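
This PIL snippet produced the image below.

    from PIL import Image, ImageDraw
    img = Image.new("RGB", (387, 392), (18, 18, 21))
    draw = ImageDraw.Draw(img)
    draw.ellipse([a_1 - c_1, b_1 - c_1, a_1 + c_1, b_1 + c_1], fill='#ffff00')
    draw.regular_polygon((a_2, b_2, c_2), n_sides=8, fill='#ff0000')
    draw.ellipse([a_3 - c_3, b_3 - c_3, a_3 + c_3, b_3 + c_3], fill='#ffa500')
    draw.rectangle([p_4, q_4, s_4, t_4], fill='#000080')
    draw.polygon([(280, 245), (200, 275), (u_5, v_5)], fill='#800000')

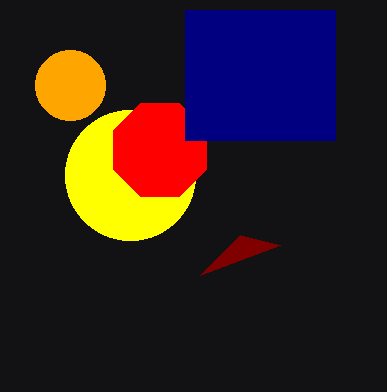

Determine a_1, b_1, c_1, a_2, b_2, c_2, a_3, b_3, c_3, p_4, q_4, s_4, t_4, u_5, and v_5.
a_1 = 130
b_1 = 175
c_1 = 65
a_2 = 160
b_2 = 150
c_2 = 50
a_3 = 70
b_3 = 85
c_3 = 35
p_4 = 185
q_4 = 10
s_4 = 335
t_4 = 140
u_5 = 240
v_5 = 235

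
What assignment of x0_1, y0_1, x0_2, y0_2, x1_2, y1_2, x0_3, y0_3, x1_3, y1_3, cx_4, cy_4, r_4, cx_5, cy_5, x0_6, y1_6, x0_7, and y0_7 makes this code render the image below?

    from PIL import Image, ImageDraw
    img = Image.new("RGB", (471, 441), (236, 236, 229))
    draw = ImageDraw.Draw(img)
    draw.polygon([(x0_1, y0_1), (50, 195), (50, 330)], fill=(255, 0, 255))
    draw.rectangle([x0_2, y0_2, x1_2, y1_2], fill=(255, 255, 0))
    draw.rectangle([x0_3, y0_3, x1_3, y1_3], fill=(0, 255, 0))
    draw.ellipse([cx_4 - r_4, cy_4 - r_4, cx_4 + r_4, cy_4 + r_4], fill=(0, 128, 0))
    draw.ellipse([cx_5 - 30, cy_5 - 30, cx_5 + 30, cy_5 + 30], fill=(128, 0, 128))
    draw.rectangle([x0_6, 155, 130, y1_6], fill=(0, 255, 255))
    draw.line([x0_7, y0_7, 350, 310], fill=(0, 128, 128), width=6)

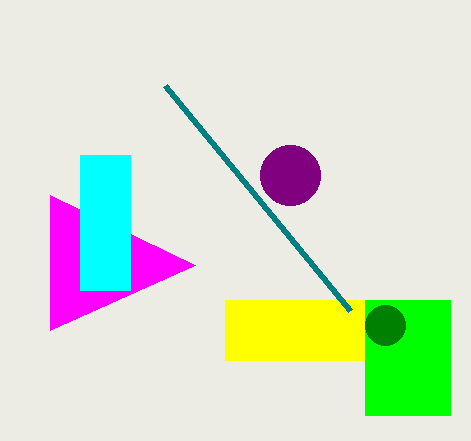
x0_1 = 195; y0_1 = 265; x0_2 = 225; y0_2 = 300; x1_2 = 365; y1_2 = 360; x0_3 = 365; y0_3 = 300; x1_3 = 450; y1_3 = 415; cx_4 = 385; cy_4 = 325; r_4 = 20; cx_5 = 290; cy_5 = 175; x0_6 = 80; y1_6 = 290; x0_7 = 165; y0_7 = 85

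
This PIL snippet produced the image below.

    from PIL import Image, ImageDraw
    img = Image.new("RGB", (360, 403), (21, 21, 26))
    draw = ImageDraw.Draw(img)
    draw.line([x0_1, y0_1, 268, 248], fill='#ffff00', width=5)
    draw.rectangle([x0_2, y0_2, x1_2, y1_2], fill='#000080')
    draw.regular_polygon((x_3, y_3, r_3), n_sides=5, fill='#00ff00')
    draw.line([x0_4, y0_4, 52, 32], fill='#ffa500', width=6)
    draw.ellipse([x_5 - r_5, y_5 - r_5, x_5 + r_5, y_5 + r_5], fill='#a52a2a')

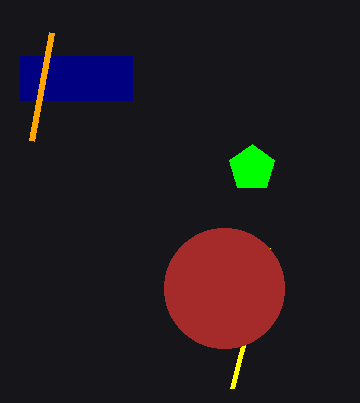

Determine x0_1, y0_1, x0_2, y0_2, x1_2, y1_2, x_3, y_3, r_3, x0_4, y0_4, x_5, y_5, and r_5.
x0_1 = 232; y0_1 = 388; x0_2 = 20; y0_2 = 56; x1_2 = 132; y1_2 = 100; x_3 = 252; y_3 = 168; r_3 = 24; x0_4 = 32; y0_4 = 140; x_5 = 224; y_5 = 288; r_5 = 60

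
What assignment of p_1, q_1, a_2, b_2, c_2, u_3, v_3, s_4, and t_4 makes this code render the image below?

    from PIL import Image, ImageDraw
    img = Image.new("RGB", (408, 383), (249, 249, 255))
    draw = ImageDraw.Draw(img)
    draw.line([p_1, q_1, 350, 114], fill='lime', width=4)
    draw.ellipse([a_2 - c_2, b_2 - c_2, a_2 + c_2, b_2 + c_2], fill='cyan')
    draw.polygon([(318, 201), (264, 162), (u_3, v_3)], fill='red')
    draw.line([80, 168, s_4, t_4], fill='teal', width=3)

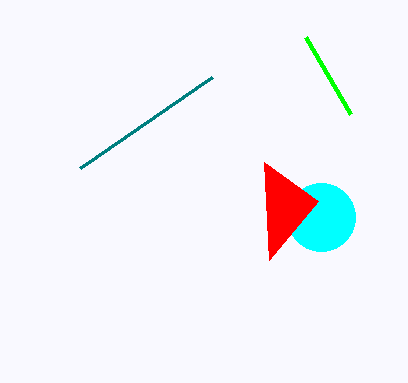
p_1 = 305, q_1 = 37, a_2 = 321, b_2 = 217, c_2 = 34, u_3 = 269, v_3 = 260, s_4 = 212, t_4 = 77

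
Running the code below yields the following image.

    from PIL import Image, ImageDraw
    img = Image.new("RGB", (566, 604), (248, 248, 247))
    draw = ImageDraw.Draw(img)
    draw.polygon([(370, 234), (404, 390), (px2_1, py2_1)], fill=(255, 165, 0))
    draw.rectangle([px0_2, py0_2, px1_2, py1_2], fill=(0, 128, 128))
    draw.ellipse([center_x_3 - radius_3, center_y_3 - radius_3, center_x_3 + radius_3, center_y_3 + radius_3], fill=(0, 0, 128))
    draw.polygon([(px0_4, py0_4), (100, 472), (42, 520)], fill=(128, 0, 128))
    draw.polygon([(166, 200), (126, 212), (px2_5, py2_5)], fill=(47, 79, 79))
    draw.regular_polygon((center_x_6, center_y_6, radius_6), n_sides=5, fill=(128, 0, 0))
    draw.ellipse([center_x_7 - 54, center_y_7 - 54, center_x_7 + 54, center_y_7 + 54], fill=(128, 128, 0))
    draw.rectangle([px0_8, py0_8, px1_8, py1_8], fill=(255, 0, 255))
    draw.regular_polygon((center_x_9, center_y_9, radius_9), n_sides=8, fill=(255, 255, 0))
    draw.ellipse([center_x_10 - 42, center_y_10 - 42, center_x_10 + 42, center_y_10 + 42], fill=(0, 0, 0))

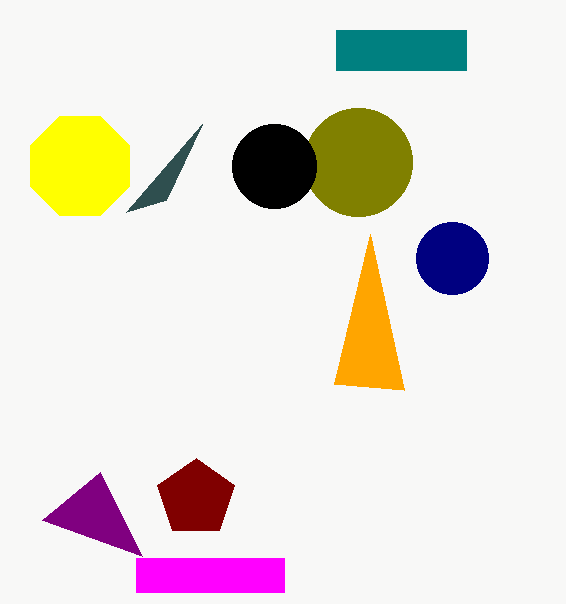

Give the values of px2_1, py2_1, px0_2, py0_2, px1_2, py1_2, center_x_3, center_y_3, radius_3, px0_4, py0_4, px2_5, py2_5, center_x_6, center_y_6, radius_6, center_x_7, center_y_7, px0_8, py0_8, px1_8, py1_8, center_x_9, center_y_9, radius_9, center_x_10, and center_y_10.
px2_1 = 334; py2_1 = 384; px0_2 = 336; py0_2 = 30; px1_2 = 466; py1_2 = 70; center_x_3 = 452; center_y_3 = 258; radius_3 = 36; px0_4 = 142; py0_4 = 556; px2_5 = 202; py2_5 = 124; center_x_6 = 196; center_y_6 = 498; radius_6 = 40; center_x_7 = 358; center_y_7 = 162; px0_8 = 136; py0_8 = 558; px1_8 = 284; py1_8 = 592; center_x_9 = 80; center_y_9 = 166; radius_9 = 54; center_x_10 = 274; center_y_10 = 166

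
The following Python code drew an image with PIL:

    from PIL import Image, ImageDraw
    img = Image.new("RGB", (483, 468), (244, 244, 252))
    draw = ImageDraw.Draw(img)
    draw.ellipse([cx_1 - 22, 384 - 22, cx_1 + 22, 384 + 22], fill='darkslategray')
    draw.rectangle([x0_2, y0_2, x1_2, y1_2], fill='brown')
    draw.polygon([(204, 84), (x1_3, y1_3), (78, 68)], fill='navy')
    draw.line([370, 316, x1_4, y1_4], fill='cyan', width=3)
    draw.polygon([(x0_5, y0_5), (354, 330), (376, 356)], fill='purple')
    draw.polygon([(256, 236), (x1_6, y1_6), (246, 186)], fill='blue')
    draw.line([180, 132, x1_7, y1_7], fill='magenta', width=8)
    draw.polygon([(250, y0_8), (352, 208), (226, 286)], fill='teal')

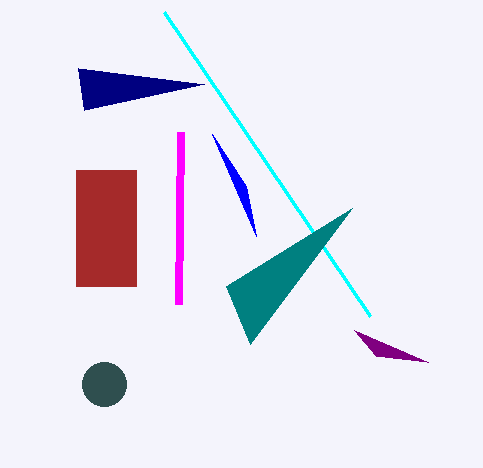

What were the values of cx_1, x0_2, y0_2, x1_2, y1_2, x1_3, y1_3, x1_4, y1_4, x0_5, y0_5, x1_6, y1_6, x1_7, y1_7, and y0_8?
cx_1 = 104
x0_2 = 76
y0_2 = 170
x1_2 = 136
y1_2 = 286
x1_3 = 84
y1_3 = 110
x1_4 = 164
y1_4 = 12
x0_5 = 428
y0_5 = 362
x1_6 = 212
y1_6 = 134
x1_7 = 178
y1_7 = 304
y0_8 = 344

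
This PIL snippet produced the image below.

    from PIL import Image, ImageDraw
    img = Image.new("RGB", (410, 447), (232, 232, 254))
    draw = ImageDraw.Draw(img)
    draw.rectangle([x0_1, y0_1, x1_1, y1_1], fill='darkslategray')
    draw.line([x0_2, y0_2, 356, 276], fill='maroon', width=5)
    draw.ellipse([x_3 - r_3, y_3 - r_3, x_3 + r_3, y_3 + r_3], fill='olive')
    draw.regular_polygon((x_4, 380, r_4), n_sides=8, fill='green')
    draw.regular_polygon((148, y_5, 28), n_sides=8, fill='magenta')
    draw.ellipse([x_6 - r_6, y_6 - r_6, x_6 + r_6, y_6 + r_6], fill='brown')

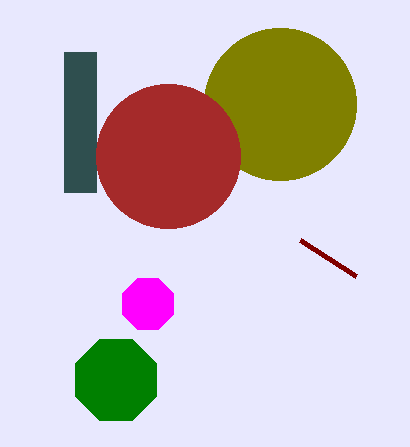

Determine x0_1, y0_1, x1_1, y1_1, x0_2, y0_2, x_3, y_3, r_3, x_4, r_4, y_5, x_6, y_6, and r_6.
x0_1 = 64; y0_1 = 52; x1_1 = 96; y1_1 = 192; x0_2 = 300; y0_2 = 240; x_3 = 280; y_3 = 104; r_3 = 76; x_4 = 116; r_4 = 44; y_5 = 304; x_6 = 168; y_6 = 156; r_6 = 72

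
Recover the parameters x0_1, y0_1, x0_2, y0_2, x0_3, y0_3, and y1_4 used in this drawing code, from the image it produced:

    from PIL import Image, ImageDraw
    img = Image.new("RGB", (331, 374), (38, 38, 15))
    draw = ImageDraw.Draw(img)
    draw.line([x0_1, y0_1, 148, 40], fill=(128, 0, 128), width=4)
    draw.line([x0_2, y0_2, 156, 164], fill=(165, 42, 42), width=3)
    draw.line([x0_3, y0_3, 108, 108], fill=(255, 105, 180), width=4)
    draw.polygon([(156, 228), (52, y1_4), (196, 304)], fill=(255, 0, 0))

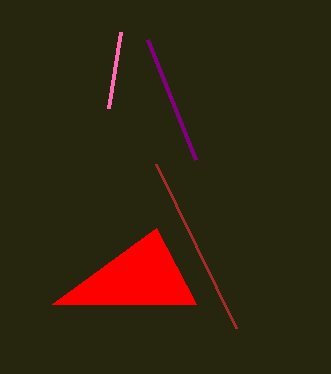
x0_1 = 196
y0_1 = 160
x0_2 = 236
y0_2 = 328
x0_3 = 120
y0_3 = 32
y1_4 = 304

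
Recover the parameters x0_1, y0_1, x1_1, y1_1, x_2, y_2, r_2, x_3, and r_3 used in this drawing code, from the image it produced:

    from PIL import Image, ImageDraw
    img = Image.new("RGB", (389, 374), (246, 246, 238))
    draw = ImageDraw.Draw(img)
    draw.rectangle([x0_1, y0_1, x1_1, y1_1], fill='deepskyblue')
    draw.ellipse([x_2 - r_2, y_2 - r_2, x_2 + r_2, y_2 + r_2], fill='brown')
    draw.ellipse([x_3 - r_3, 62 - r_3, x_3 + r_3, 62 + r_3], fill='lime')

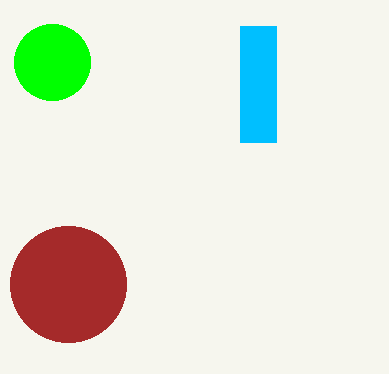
x0_1 = 240, y0_1 = 26, x1_1 = 276, y1_1 = 142, x_2 = 68, y_2 = 284, r_2 = 58, x_3 = 52, r_3 = 38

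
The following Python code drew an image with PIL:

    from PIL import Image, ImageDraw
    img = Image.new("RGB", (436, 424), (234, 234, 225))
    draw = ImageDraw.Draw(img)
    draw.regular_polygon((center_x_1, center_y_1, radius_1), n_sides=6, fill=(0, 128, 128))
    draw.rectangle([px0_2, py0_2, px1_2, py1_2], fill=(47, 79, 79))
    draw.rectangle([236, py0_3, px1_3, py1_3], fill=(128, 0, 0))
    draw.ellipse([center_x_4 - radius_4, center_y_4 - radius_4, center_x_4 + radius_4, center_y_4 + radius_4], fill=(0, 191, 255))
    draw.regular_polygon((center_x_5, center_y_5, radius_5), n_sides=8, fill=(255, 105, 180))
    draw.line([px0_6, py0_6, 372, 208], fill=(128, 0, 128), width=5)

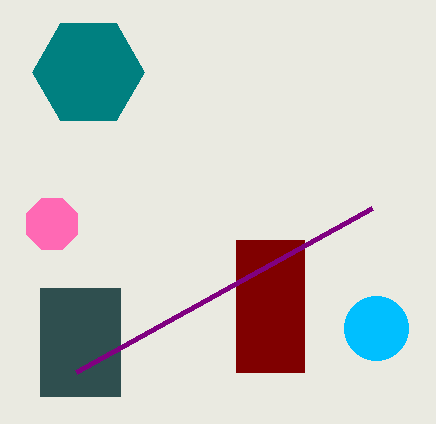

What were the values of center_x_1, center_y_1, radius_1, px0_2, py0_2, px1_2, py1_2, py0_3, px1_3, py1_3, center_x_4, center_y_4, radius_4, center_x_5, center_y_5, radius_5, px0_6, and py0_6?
center_x_1 = 88
center_y_1 = 72
radius_1 = 56
px0_2 = 40
py0_2 = 288
px1_2 = 120
py1_2 = 396
py0_3 = 240
px1_3 = 304
py1_3 = 372
center_x_4 = 376
center_y_4 = 328
radius_4 = 32
center_x_5 = 52
center_y_5 = 224
radius_5 = 28
px0_6 = 76
py0_6 = 372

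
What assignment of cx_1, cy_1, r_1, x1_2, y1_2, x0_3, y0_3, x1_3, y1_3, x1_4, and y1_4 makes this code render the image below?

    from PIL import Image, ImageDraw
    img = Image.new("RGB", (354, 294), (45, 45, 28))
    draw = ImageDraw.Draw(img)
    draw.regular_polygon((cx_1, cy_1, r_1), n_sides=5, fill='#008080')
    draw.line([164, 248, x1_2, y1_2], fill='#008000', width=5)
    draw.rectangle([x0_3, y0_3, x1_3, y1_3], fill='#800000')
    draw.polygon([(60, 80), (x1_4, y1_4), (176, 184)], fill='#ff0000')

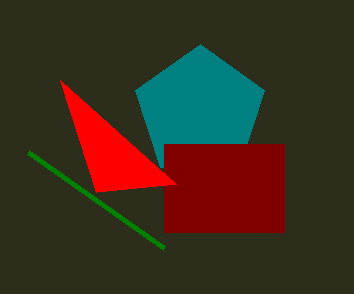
cx_1 = 200
cy_1 = 112
r_1 = 68
x1_2 = 28
y1_2 = 152
x0_3 = 164
y0_3 = 144
x1_3 = 284
y1_3 = 232
x1_4 = 96
y1_4 = 192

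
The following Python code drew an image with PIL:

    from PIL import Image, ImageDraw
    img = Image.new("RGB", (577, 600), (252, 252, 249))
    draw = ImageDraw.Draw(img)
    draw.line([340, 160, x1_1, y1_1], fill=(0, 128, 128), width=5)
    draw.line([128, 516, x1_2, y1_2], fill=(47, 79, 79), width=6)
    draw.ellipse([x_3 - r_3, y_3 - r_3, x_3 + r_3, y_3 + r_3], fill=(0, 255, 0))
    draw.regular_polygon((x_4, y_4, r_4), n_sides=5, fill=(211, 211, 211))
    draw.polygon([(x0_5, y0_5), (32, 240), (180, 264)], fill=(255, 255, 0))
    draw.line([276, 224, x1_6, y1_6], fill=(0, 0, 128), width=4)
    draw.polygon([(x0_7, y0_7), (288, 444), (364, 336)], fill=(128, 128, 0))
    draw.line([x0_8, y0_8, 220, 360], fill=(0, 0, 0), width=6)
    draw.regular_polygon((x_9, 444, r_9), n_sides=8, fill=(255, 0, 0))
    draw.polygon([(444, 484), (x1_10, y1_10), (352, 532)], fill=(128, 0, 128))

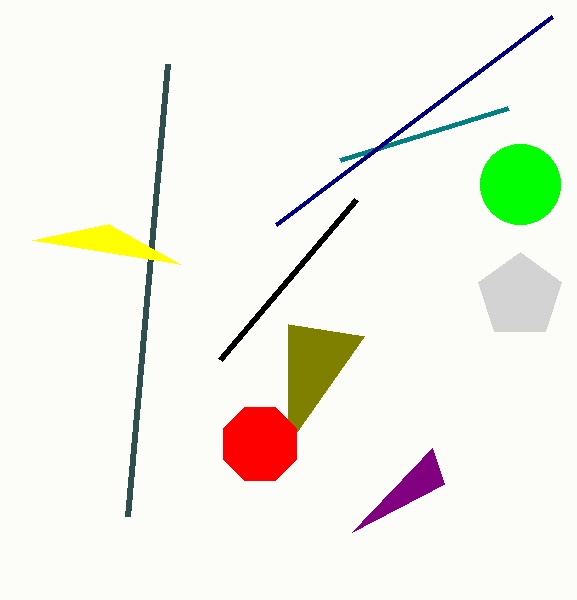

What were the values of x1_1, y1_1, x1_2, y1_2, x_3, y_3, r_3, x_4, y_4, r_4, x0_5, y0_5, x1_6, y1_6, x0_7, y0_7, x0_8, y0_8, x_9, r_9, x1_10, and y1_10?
x1_1 = 508
y1_1 = 108
x1_2 = 168
y1_2 = 64
x_3 = 520
y_3 = 184
r_3 = 40
x_4 = 520
y_4 = 296
r_4 = 44
x0_5 = 108
y0_5 = 224
x1_6 = 552
y1_6 = 16
x0_7 = 288
y0_7 = 324
x0_8 = 356
y0_8 = 200
x_9 = 260
r_9 = 40
x1_10 = 432
y1_10 = 448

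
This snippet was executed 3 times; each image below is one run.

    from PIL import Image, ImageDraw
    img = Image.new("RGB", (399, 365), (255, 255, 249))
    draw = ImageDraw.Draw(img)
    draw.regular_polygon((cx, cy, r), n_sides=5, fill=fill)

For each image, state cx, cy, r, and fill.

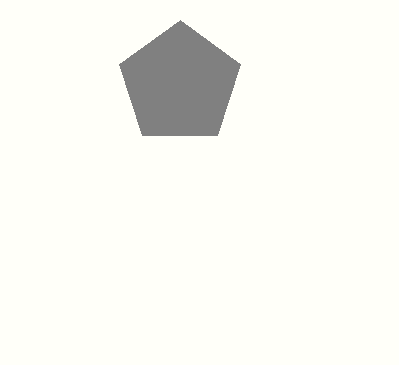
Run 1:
cx = 180
cy = 84
r = 64
fill = 'gray'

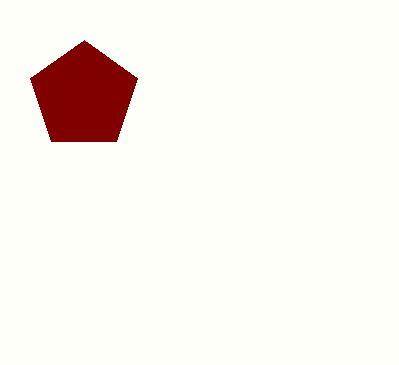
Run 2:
cx = 84; cy = 96; r = 56; fill = 'maroon'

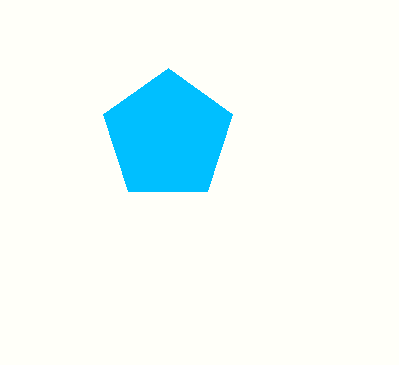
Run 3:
cx = 168; cy = 136; r = 68; fill = 'deepskyblue'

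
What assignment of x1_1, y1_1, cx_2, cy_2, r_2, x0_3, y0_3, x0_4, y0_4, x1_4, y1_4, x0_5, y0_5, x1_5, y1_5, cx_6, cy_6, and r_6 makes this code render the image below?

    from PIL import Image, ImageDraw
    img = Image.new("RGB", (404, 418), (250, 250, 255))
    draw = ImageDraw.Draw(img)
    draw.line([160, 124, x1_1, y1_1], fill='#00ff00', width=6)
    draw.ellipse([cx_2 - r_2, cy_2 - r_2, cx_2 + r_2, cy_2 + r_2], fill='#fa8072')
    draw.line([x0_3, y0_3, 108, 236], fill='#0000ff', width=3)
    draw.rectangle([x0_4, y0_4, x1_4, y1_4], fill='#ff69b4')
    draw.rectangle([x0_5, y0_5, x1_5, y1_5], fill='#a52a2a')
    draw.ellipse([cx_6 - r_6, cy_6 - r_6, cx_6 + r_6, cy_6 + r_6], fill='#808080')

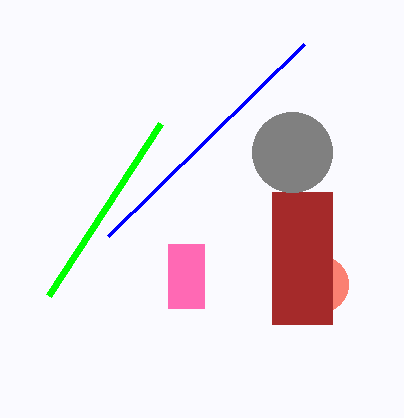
x1_1 = 48
y1_1 = 296
cx_2 = 320
cy_2 = 284
r_2 = 28
x0_3 = 304
y0_3 = 44
x0_4 = 168
y0_4 = 244
x1_4 = 204
y1_4 = 308
x0_5 = 272
y0_5 = 192
x1_5 = 332
y1_5 = 324
cx_6 = 292
cy_6 = 152
r_6 = 40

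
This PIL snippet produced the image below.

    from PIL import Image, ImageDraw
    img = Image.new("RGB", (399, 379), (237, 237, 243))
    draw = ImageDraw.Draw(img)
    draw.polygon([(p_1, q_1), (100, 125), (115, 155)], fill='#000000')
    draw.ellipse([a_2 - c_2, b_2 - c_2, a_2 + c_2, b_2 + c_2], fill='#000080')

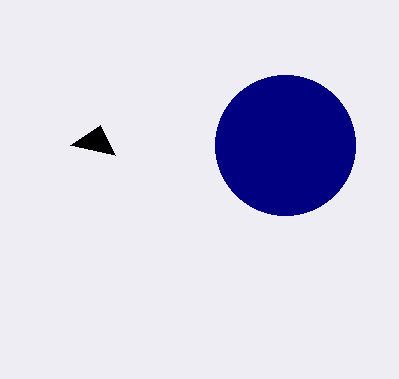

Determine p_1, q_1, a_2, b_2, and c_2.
p_1 = 70; q_1 = 145; a_2 = 285; b_2 = 145; c_2 = 70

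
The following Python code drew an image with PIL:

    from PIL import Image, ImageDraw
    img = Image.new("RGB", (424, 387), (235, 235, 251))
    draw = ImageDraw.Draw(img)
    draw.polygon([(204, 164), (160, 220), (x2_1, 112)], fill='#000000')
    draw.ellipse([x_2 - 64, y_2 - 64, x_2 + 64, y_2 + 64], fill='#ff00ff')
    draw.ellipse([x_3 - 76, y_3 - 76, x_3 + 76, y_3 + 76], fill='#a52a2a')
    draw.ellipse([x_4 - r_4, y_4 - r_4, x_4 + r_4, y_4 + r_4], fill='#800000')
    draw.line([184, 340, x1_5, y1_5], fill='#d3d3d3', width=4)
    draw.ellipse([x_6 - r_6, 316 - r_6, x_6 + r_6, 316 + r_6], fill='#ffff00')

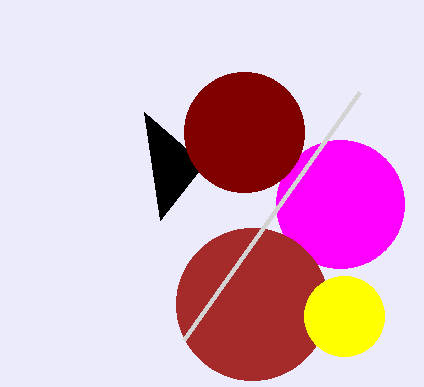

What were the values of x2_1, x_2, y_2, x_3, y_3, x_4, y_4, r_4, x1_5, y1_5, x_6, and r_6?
x2_1 = 144; x_2 = 340; y_2 = 204; x_3 = 252; y_3 = 304; x_4 = 244; y_4 = 132; r_4 = 60; x1_5 = 360; y1_5 = 92; x_6 = 344; r_6 = 40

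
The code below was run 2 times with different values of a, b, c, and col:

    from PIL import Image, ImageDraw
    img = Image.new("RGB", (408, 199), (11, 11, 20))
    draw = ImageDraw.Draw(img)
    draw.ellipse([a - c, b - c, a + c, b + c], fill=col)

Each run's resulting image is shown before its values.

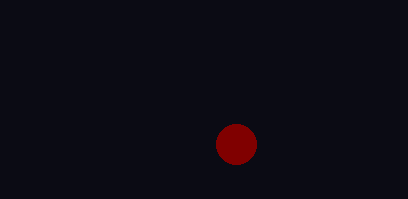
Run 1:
a = 236
b = 144
c = 20
col = 'maroon'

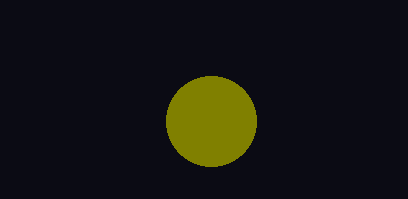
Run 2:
a = 211; b = 121; c = 45; col = 'olive'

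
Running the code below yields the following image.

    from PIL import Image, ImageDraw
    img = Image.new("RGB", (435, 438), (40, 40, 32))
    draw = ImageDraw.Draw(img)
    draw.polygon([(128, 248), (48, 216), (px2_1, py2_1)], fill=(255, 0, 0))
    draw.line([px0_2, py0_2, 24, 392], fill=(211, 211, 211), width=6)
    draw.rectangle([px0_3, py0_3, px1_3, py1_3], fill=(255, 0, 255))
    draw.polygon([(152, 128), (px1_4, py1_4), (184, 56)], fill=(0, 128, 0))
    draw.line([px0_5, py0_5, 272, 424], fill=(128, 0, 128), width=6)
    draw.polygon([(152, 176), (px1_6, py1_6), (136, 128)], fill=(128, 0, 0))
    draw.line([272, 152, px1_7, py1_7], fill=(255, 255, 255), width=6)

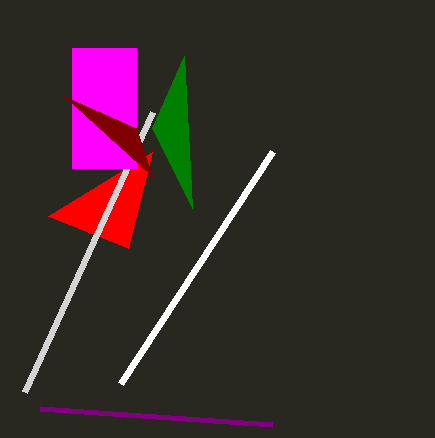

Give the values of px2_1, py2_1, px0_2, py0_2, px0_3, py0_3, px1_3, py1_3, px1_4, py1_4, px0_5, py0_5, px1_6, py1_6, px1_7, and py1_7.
px2_1 = 152
py2_1 = 152
px0_2 = 152
py0_2 = 112
px0_3 = 72
py0_3 = 48
px1_3 = 136
py1_3 = 168
px1_4 = 192
py1_4 = 208
px0_5 = 40
py0_5 = 408
px1_6 = 64
py1_6 = 96
px1_7 = 120
py1_7 = 384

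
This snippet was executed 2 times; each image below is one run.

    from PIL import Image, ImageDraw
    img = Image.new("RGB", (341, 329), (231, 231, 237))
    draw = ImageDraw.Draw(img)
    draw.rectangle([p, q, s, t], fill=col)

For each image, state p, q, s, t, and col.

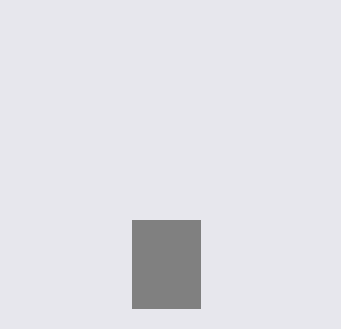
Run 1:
p = 132; q = 220; s = 200; t = 308; col = 'gray'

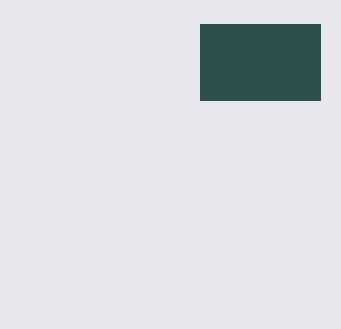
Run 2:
p = 200; q = 24; s = 320; t = 100; col = 'darkslategray'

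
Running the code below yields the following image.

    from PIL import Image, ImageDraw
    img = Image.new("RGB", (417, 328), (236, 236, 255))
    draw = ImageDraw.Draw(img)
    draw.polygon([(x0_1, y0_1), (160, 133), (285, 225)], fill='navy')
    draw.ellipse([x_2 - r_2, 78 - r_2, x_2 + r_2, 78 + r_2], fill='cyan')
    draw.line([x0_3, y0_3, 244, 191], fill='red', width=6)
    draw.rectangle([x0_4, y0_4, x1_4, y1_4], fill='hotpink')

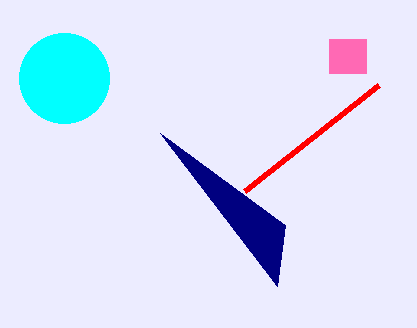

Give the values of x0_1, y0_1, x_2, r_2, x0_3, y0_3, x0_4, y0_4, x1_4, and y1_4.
x0_1 = 277, y0_1 = 286, x_2 = 64, r_2 = 45, x0_3 = 378, y0_3 = 85, x0_4 = 329, y0_4 = 39, x1_4 = 366, y1_4 = 73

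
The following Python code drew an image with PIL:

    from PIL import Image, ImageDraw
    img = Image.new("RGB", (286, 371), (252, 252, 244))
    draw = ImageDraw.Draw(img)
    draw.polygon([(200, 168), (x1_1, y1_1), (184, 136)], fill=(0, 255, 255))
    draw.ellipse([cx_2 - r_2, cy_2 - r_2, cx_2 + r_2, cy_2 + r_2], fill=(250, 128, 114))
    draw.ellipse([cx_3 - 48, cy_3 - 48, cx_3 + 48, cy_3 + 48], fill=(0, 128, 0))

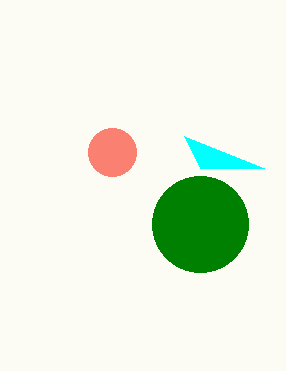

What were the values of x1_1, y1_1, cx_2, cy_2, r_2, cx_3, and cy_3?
x1_1 = 264; y1_1 = 168; cx_2 = 112; cy_2 = 152; r_2 = 24; cx_3 = 200; cy_3 = 224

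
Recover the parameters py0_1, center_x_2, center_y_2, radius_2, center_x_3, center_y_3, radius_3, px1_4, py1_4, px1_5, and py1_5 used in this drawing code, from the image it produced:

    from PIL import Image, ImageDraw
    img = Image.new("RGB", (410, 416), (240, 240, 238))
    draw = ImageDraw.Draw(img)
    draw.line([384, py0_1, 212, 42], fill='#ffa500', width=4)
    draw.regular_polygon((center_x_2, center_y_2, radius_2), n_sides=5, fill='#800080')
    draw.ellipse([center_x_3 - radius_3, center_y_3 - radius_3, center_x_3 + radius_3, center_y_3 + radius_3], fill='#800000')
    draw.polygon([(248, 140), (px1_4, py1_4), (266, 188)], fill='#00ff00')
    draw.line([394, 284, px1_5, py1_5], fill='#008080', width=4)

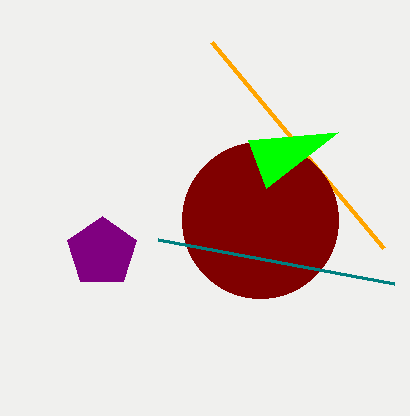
py0_1 = 248, center_x_2 = 102, center_y_2 = 252, radius_2 = 36, center_x_3 = 260, center_y_3 = 220, radius_3 = 78, px1_4 = 338, py1_4 = 132, px1_5 = 158, py1_5 = 240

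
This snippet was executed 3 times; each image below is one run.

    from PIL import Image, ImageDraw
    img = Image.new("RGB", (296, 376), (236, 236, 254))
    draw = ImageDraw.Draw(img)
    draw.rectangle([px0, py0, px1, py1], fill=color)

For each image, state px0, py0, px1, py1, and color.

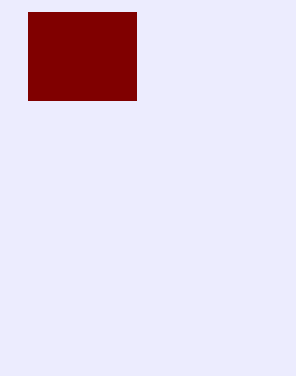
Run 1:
px0 = 28; py0 = 12; px1 = 136; py1 = 100; color = 'maroon'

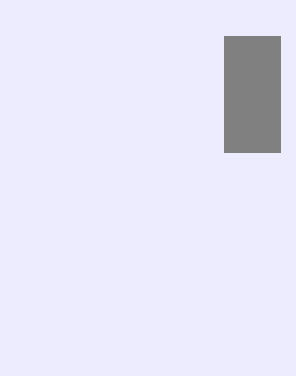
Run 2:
px0 = 224; py0 = 36; px1 = 280; py1 = 152; color = 'gray'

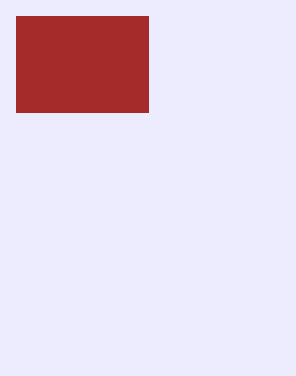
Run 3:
px0 = 16, py0 = 16, px1 = 148, py1 = 112, color = 'brown'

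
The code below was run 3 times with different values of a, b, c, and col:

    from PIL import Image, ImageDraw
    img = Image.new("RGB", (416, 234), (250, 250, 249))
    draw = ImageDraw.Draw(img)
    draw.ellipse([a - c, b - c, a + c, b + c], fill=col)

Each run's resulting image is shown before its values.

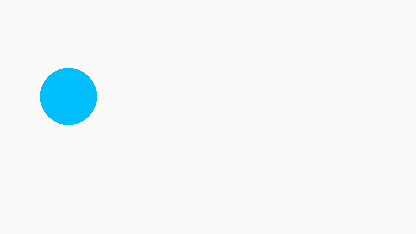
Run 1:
a = 68, b = 96, c = 28, col = 'deepskyblue'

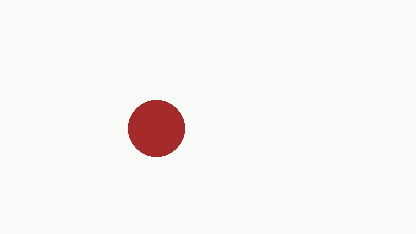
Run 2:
a = 156, b = 128, c = 28, col = 'brown'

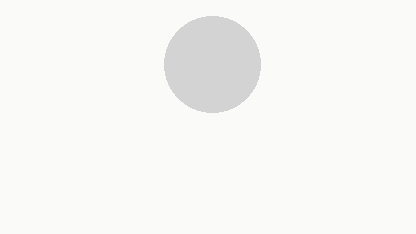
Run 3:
a = 212; b = 64; c = 48; col = 'lightgray'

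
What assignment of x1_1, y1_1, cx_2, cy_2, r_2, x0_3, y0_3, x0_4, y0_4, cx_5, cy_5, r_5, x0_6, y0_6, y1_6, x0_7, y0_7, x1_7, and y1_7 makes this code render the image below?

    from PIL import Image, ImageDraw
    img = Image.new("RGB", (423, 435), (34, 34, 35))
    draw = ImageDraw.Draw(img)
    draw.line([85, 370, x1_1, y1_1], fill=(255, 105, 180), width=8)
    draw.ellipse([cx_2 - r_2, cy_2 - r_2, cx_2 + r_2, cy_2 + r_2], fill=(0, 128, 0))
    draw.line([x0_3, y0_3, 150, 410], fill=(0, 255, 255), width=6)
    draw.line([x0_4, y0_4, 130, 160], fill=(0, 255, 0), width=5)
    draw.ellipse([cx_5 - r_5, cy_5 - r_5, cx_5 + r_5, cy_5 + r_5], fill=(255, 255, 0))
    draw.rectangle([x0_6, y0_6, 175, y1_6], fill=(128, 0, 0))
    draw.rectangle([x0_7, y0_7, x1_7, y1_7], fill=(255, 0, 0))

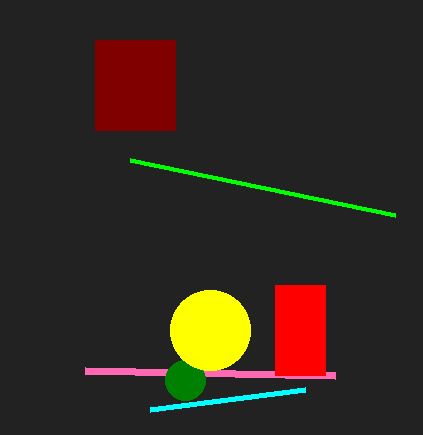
x1_1 = 335
y1_1 = 375
cx_2 = 185
cy_2 = 380
r_2 = 20
x0_3 = 305
y0_3 = 390
x0_4 = 395
y0_4 = 215
cx_5 = 210
cy_5 = 330
r_5 = 40
x0_6 = 95
y0_6 = 40
y1_6 = 130
x0_7 = 275
y0_7 = 285
x1_7 = 325
y1_7 = 375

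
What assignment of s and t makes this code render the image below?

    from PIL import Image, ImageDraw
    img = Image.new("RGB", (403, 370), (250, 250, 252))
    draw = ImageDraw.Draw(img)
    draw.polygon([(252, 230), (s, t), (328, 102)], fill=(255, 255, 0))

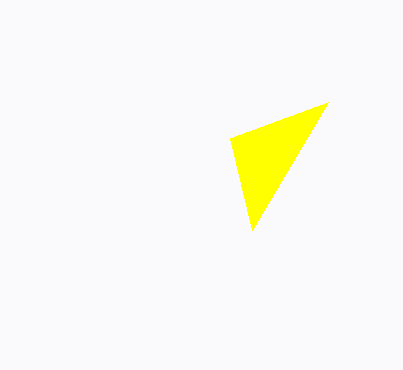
s = 230; t = 138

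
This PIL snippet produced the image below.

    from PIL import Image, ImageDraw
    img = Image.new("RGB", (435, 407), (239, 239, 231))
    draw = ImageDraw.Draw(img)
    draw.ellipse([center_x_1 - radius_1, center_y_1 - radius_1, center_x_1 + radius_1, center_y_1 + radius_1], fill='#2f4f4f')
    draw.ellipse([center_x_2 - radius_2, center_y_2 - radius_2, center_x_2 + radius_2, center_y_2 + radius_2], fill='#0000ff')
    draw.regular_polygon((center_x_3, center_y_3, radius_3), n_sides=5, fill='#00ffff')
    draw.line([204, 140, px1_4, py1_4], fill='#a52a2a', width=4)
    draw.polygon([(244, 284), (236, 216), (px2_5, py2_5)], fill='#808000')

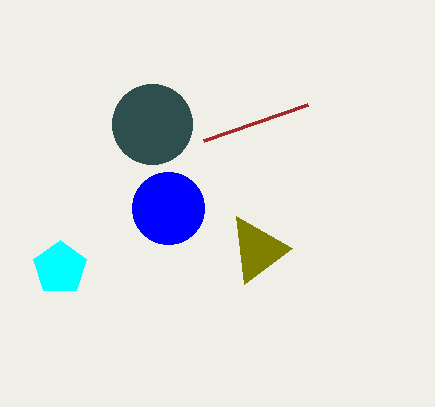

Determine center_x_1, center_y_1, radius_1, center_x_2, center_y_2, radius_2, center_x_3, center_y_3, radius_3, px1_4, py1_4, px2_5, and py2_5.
center_x_1 = 152
center_y_1 = 124
radius_1 = 40
center_x_2 = 168
center_y_2 = 208
radius_2 = 36
center_x_3 = 60
center_y_3 = 268
radius_3 = 28
px1_4 = 308
py1_4 = 104
px2_5 = 292
py2_5 = 248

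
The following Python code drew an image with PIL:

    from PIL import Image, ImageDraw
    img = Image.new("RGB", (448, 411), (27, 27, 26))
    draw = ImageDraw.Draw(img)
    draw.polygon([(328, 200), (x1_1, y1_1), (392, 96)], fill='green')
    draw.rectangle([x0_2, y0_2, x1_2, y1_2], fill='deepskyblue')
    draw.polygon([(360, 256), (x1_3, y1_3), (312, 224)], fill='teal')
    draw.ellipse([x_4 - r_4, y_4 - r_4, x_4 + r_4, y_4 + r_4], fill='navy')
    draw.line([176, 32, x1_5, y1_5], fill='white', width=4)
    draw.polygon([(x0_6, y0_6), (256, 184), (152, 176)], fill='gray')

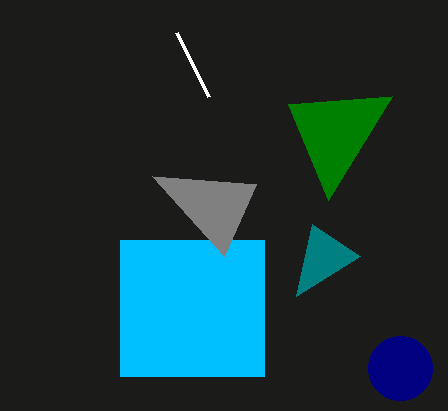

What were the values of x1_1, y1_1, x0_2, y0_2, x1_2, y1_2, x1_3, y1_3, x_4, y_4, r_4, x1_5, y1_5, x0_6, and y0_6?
x1_1 = 288
y1_1 = 104
x0_2 = 120
y0_2 = 240
x1_2 = 264
y1_2 = 376
x1_3 = 296
y1_3 = 296
x_4 = 400
y_4 = 368
r_4 = 32
x1_5 = 208
y1_5 = 96
x0_6 = 224
y0_6 = 256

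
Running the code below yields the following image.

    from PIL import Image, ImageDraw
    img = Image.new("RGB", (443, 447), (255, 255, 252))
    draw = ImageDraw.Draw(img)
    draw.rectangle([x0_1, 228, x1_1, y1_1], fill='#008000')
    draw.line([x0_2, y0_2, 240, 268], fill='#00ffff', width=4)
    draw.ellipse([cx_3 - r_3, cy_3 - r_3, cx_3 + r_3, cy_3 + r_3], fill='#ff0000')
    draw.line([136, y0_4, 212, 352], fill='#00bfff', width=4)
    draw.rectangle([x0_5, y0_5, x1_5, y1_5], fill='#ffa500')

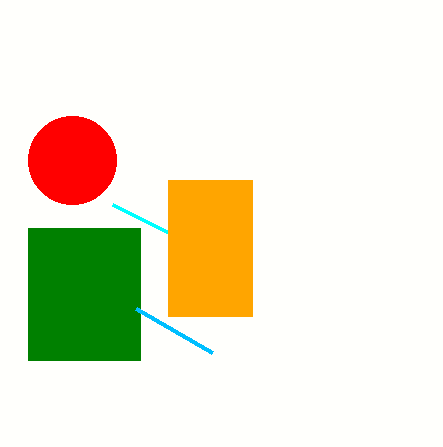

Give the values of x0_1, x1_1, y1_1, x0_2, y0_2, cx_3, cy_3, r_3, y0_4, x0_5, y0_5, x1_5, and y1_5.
x0_1 = 28, x1_1 = 140, y1_1 = 360, x0_2 = 112, y0_2 = 204, cx_3 = 72, cy_3 = 160, r_3 = 44, y0_4 = 308, x0_5 = 168, y0_5 = 180, x1_5 = 252, y1_5 = 316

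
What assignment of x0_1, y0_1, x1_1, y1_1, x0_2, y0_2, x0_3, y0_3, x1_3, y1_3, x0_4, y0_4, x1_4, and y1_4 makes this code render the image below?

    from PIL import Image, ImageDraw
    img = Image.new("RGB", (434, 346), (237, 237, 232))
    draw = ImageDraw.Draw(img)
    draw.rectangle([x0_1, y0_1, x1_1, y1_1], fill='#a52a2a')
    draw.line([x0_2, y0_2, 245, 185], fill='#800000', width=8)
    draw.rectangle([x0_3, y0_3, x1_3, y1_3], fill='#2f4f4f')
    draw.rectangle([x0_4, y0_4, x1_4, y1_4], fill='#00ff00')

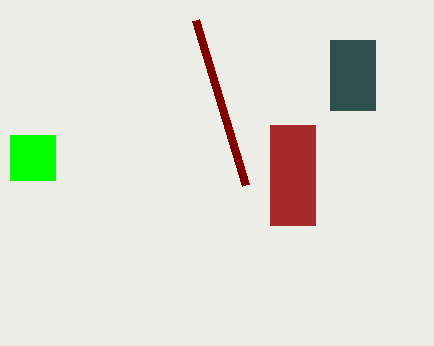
x0_1 = 270; y0_1 = 125; x1_1 = 315; y1_1 = 225; x0_2 = 195; y0_2 = 20; x0_3 = 330; y0_3 = 40; x1_3 = 375; y1_3 = 110; x0_4 = 10; y0_4 = 135; x1_4 = 55; y1_4 = 180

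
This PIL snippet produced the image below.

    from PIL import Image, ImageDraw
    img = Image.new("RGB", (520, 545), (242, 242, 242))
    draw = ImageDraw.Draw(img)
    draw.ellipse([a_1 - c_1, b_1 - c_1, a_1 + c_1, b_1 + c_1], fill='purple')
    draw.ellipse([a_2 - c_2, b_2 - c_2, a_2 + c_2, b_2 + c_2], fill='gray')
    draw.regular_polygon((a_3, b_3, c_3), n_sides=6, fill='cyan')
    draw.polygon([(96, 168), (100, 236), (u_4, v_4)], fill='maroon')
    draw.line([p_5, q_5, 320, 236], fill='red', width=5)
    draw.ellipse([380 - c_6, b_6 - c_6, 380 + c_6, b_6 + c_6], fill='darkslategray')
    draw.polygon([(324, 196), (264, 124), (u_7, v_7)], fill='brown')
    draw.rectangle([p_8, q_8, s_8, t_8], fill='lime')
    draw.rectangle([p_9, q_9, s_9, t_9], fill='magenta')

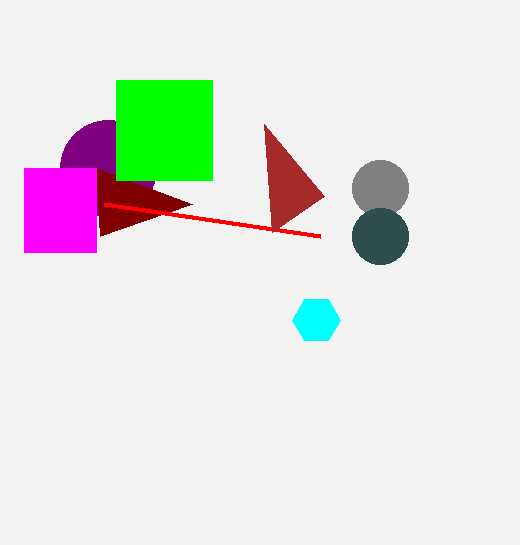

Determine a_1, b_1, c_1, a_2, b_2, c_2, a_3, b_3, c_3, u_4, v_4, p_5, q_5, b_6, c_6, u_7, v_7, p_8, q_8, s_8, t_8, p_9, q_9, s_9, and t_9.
a_1 = 108, b_1 = 168, c_1 = 48, a_2 = 380, b_2 = 188, c_2 = 28, a_3 = 316, b_3 = 320, c_3 = 24, u_4 = 192, v_4 = 204, p_5 = 104, q_5 = 204, b_6 = 236, c_6 = 28, u_7 = 272, v_7 = 232, p_8 = 116, q_8 = 80, s_8 = 212, t_8 = 180, p_9 = 24, q_9 = 168, s_9 = 96, t_9 = 252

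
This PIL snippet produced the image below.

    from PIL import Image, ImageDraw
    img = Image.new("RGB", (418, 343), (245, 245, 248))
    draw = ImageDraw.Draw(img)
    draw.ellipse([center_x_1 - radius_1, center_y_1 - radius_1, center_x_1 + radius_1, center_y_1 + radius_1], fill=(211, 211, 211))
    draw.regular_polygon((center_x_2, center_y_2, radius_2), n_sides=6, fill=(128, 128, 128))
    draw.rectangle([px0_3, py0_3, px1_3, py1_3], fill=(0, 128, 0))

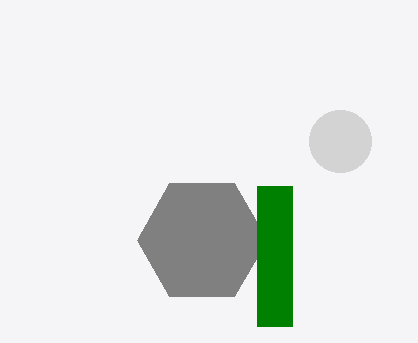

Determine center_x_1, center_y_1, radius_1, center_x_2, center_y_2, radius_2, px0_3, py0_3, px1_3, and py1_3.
center_x_1 = 340
center_y_1 = 141
radius_1 = 31
center_x_2 = 202
center_y_2 = 240
radius_2 = 65
px0_3 = 257
py0_3 = 186
px1_3 = 292
py1_3 = 326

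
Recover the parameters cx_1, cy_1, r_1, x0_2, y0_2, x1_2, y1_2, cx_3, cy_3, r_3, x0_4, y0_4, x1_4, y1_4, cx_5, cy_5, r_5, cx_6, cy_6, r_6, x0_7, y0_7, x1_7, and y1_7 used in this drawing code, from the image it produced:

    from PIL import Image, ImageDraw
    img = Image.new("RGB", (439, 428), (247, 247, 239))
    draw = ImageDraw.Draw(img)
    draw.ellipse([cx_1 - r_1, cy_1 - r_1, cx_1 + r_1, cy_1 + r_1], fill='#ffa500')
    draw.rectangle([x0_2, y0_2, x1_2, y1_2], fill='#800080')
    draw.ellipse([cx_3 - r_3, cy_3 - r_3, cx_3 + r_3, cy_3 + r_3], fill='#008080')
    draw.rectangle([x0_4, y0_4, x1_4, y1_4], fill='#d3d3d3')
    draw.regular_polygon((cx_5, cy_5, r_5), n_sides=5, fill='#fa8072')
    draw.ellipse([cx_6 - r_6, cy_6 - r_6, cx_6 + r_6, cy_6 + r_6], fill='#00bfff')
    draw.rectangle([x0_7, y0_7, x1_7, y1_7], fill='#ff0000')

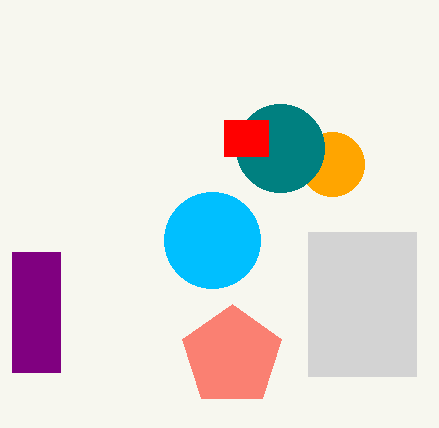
cx_1 = 332; cy_1 = 164; r_1 = 32; x0_2 = 12; y0_2 = 252; x1_2 = 60; y1_2 = 372; cx_3 = 280; cy_3 = 148; r_3 = 44; x0_4 = 308; y0_4 = 232; x1_4 = 416; y1_4 = 376; cx_5 = 232; cy_5 = 356; r_5 = 52; cx_6 = 212; cy_6 = 240; r_6 = 48; x0_7 = 224; y0_7 = 120; x1_7 = 268; y1_7 = 156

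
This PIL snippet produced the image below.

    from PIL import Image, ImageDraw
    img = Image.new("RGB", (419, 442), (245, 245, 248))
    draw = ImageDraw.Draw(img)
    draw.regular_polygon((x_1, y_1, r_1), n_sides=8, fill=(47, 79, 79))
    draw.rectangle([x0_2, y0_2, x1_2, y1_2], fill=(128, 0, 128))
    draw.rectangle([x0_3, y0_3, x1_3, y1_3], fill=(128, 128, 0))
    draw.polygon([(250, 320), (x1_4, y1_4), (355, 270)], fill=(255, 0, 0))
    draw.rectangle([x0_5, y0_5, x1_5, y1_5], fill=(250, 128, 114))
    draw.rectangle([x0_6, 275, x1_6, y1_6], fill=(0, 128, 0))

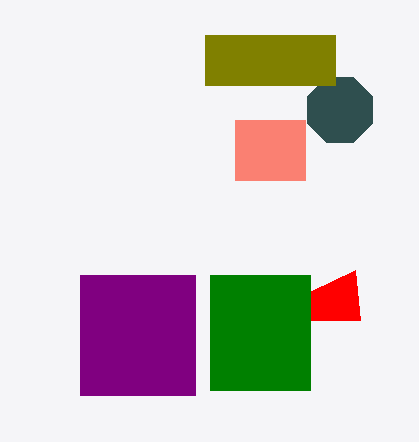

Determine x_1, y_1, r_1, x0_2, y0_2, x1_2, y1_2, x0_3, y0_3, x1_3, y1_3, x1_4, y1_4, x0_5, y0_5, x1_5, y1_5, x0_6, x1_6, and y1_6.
x_1 = 340; y_1 = 110; r_1 = 35; x0_2 = 80; y0_2 = 275; x1_2 = 195; y1_2 = 395; x0_3 = 205; y0_3 = 35; x1_3 = 335; y1_3 = 85; x1_4 = 360; y1_4 = 320; x0_5 = 235; y0_5 = 120; x1_5 = 305; y1_5 = 180; x0_6 = 210; x1_6 = 310; y1_6 = 390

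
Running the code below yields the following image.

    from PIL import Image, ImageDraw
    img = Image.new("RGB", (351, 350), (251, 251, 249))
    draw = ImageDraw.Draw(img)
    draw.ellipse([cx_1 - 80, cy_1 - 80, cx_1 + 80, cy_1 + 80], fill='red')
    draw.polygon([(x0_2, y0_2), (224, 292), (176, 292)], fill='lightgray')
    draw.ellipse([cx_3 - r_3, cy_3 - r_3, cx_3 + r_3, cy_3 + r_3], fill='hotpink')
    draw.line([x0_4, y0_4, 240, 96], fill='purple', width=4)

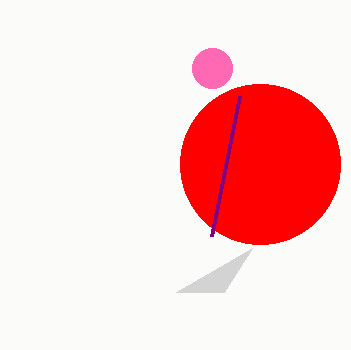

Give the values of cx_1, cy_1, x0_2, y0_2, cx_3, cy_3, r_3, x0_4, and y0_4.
cx_1 = 260, cy_1 = 164, x0_2 = 252, y0_2 = 248, cx_3 = 212, cy_3 = 68, r_3 = 20, x0_4 = 212, y0_4 = 236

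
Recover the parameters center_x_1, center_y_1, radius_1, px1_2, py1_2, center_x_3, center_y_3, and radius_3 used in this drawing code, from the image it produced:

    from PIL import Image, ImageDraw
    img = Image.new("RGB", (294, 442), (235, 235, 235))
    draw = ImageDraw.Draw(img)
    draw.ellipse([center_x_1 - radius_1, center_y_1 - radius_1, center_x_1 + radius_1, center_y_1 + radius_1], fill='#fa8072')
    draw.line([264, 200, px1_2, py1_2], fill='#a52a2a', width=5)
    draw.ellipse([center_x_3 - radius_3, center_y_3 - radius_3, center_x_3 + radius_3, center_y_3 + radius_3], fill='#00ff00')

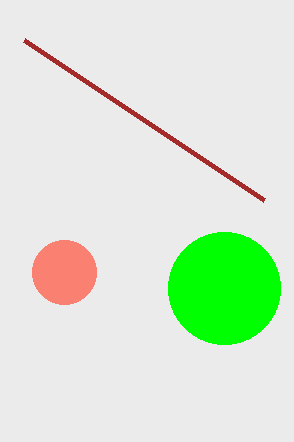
center_x_1 = 64
center_y_1 = 272
radius_1 = 32
px1_2 = 24
py1_2 = 40
center_x_3 = 224
center_y_3 = 288
radius_3 = 56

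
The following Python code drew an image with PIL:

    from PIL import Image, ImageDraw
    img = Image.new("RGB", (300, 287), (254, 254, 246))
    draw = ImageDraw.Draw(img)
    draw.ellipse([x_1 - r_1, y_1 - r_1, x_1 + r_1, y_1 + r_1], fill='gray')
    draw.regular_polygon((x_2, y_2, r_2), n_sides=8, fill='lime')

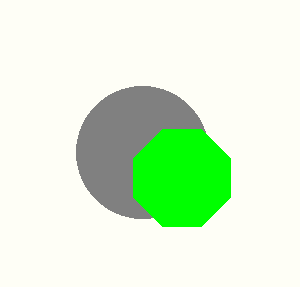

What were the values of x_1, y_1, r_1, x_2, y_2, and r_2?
x_1 = 142, y_1 = 152, r_1 = 66, x_2 = 182, y_2 = 178, r_2 = 52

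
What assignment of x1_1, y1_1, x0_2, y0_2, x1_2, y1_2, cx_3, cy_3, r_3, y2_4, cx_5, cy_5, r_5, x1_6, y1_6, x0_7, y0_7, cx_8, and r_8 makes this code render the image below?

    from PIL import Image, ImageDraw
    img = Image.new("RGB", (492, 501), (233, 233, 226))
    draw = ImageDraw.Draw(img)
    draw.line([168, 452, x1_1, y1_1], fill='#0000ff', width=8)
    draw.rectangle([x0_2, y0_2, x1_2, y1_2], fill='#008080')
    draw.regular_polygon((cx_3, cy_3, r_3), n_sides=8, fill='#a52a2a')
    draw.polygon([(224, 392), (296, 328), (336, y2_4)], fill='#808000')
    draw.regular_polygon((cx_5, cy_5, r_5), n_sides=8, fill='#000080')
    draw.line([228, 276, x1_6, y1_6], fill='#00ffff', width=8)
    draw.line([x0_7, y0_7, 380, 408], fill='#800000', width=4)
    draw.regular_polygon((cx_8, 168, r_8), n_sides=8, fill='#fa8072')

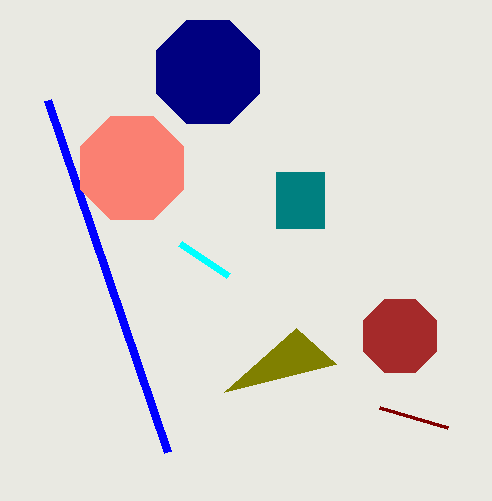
x1_1 = 48
y1_1 = 100
x0_2 = 276
y0_2 = 172
x1_2 = 324
y1_2 = 228
cx_3 = 400
cy_3 = 336
r_3 = 40
y2_4 = 364
cx_5 = 208
cy_5 = 72
r_5 = 56
x1_6 = 180
y1_6 = 244
x0_7 = 448
y0_7 = 428
cx_8 = 132
r_8 = 56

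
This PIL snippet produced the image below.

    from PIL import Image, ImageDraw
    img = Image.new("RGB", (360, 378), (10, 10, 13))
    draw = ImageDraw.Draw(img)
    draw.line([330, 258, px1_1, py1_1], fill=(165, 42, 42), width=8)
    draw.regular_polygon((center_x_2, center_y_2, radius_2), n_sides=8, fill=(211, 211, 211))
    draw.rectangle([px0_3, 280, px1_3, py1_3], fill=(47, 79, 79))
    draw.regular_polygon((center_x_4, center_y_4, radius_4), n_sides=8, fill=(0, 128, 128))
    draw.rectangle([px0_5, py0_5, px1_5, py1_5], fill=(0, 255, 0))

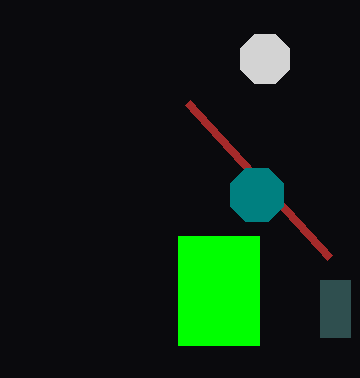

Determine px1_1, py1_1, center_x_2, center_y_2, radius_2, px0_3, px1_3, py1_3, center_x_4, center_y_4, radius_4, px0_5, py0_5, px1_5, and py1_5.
px1_1 = 188
py1_1 = 103
center_x_2 = 265
center_y_2 = 59
radius_2 = 27
px0_3 = 320
px1_3 = 350
py1_3 = 337
center_x_4 = 257
center_y_4 = 195
radius_4 = 29
px0_5 = 178
py0_5 = 236
px1_5 = 259
py1_5 = 345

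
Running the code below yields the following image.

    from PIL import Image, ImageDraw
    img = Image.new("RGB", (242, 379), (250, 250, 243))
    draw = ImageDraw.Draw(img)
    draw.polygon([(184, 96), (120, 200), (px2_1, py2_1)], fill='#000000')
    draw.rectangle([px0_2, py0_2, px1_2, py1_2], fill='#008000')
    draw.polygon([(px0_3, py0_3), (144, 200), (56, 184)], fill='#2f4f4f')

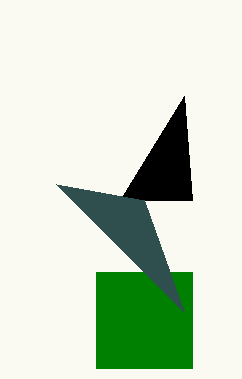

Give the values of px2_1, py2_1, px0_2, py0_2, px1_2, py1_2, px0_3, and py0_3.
px2_1 = 192, py2_1 = 200, px0_2 = 96, py0_2 = 272, px1_2 = 192, py1_2 = 368, px0_3 = 184, py0_3 = 312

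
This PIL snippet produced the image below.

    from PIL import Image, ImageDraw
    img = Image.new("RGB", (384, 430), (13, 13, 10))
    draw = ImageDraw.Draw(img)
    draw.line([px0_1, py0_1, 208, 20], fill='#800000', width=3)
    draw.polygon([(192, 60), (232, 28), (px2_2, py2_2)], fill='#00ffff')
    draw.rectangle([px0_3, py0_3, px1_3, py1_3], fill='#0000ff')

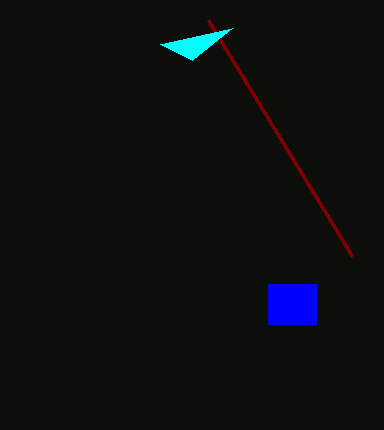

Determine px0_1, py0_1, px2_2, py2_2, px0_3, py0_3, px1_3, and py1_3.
px0_1 = 352
py0_1 = 256
px2_2 = 160
py2_2 = 44
px0_3 = 268
py0_3 = 284
px1_3 = 316
py1_3 = 324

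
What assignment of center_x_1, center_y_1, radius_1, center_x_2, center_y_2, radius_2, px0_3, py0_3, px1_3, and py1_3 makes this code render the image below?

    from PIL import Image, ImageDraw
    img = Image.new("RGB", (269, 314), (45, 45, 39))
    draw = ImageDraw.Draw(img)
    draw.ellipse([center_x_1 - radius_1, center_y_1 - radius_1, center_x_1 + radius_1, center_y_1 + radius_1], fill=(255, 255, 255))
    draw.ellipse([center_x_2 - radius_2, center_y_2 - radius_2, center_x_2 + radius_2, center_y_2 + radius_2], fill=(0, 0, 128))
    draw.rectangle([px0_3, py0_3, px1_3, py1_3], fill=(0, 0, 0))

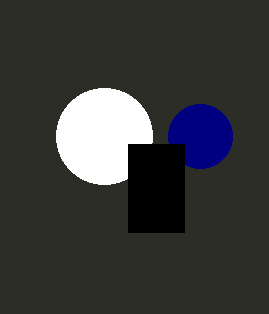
center_x_1 = 104, center_y_1 = 136, radius_1 = 48, center_x_2 = 200, center_y_2 = 136, radius_2 = 32, px0_3 = 128, py0_3 = 144, px1_3 = 184, py1_3 = 232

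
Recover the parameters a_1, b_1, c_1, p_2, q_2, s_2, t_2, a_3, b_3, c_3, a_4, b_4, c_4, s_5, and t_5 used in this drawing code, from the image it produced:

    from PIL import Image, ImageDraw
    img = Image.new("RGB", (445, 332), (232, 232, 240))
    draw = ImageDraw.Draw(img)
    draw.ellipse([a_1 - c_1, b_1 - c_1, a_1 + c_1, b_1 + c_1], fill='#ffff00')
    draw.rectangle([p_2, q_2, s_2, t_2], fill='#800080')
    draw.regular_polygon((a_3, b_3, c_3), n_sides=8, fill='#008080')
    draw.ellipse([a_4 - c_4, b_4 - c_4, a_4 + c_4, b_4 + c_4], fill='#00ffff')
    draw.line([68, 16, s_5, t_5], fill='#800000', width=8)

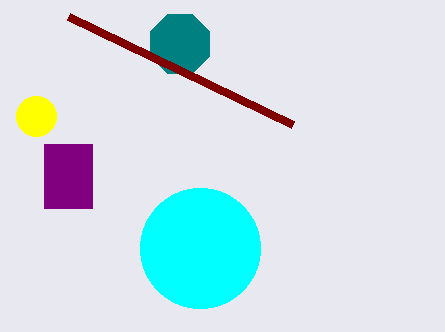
a_1 = 36
b_1 = 116
c_1 = 20
p_2 = 44
q_2 = 144
s_2 = 92
t_2 = 208
a_3 = 180
b_3 = 44
c_3 = 32
a_4 = 200
b_4 = 248
c_4 = 60
s_5 = 292
t_5 = 124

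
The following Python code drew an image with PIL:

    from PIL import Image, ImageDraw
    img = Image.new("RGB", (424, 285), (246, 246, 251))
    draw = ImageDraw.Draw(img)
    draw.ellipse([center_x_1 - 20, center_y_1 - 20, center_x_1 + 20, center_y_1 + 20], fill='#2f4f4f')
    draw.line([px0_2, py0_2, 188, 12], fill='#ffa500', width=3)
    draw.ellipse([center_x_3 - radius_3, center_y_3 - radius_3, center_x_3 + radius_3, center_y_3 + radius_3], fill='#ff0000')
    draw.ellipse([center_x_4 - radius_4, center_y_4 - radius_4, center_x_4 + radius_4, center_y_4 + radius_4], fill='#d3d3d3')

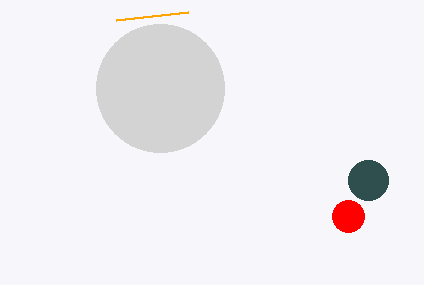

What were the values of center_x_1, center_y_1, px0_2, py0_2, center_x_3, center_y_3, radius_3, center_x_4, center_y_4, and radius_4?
center_x_1 = 368
center_y_1 = 180
px0_2 = 116
py0_2 = 20
center_x_3 = 348
center_y_3 = 216
radius_3 = 16
center_x_4 = 160
center_y_4 = 88
radius_4 = 64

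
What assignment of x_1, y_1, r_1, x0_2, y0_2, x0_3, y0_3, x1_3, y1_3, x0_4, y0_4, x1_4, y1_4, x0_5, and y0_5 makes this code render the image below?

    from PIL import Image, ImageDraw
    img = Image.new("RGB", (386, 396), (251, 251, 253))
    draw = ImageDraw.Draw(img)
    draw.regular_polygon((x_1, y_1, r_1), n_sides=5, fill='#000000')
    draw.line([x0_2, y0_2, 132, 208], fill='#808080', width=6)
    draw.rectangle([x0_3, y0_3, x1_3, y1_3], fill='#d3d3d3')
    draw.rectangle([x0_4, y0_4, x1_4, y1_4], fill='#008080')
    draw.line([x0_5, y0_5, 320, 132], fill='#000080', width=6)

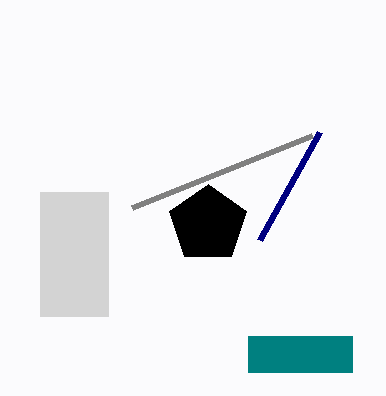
x_1 = 208
y_1 = 224
r_1 = 40
x0_2 = 312
y0_2 = 136
x0_3 = 40
y0_3 = 192
x1_3 = 108
y1_3 = 316
x0_4 = 248
y0_4 = 336
x1_4 = 352
y1_4 = 372
x0_5 = 260
y0_5 = 240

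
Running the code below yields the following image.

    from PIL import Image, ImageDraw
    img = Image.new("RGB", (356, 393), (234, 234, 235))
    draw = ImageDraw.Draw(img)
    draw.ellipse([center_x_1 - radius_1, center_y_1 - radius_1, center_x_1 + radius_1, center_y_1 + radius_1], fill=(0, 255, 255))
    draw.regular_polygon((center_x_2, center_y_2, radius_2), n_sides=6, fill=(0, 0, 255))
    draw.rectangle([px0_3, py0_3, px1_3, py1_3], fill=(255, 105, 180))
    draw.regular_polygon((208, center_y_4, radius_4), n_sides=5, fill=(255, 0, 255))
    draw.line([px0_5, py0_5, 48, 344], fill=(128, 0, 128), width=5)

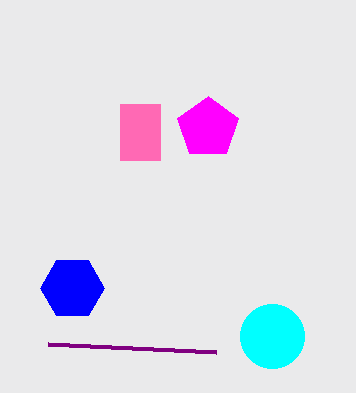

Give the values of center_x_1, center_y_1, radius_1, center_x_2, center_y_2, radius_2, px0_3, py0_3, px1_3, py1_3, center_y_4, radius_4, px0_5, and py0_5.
center_x_1 = 272
center_y_1 = 336
radius_1 = 32
center_x_2 = 72
center_y_2 = 288
radius_2 = 32
px0_3 = 120
py0_3 = 104
px1_3 = 160
py1_3 = 160
center_y_4 = 128
radius_4 = 32
px0_5 = 216
py0_5 = 352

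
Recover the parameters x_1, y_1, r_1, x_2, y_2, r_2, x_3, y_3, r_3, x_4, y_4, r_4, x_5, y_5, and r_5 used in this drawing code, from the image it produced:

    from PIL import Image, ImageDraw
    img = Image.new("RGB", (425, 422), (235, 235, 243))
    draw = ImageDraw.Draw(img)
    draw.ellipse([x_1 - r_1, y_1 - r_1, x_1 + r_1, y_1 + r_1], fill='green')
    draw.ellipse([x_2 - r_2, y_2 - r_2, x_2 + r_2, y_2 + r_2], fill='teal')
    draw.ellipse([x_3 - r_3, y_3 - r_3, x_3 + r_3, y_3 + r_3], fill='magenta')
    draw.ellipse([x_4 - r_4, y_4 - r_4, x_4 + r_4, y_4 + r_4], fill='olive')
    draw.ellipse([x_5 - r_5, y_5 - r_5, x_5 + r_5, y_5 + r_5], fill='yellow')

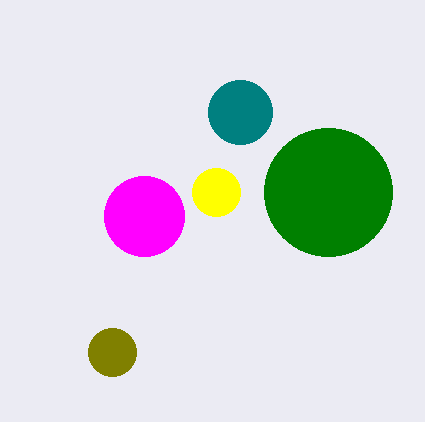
x_1 = 328; y_1 = 192; r_1 = 64; x_2 = 240; y_2 = 112; r_2 = 32; x_3 = 144; y_3 = 216; r_3 = 40; x_4 = 112; y_4 = 352; r_4 = 24; x_5 = 216; y_5 = 192; r_5 = 24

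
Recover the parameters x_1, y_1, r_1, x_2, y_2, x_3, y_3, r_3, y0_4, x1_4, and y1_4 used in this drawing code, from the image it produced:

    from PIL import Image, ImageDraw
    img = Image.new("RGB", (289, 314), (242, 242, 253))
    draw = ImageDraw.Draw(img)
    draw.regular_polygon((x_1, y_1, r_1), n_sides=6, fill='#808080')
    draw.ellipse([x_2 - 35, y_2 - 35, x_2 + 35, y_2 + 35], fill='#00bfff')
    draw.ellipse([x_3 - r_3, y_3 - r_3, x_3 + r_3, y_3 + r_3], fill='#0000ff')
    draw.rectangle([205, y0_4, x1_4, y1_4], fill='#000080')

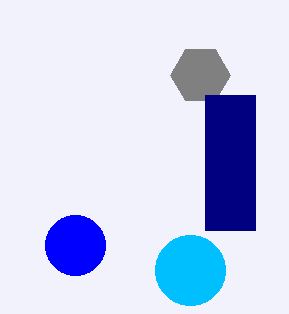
x_1 = 200; y_1 = 75; r_1 = 30; x_2 = 190; y_2 = 270; x_3 = 75; y_3 = 245; r_3 = 30; y0_4 = 95; x1_4 = 255; y1_4 = 230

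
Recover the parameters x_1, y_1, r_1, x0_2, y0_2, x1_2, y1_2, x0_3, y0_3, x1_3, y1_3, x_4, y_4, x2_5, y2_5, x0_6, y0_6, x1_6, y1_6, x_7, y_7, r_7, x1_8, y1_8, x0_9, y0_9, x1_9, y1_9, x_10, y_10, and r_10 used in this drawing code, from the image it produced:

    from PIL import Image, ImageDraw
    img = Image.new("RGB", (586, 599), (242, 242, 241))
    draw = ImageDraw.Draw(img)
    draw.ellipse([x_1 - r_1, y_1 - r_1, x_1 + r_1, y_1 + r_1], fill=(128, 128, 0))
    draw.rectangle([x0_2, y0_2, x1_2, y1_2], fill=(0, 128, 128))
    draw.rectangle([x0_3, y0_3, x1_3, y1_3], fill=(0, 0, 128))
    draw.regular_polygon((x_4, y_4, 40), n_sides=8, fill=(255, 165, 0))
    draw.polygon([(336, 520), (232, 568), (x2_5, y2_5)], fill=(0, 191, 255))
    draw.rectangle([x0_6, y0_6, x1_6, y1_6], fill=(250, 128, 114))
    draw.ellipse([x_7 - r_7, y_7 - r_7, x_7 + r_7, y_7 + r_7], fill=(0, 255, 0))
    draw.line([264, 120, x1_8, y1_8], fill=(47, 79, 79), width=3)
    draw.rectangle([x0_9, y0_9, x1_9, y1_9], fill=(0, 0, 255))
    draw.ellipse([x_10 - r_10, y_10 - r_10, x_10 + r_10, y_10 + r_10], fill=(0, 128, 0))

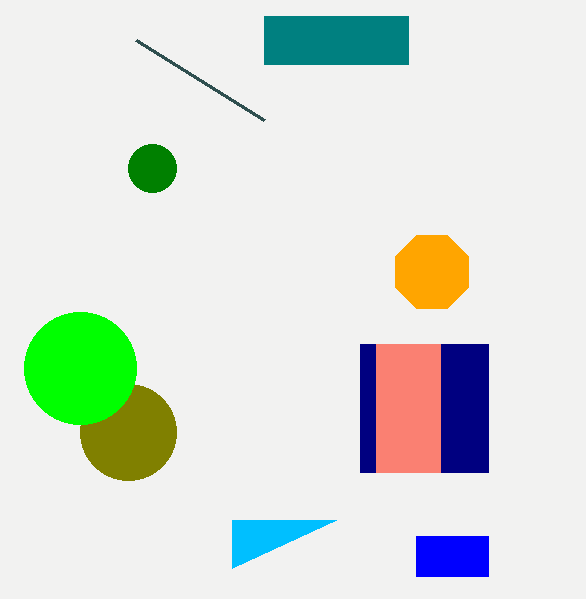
x_1 = 128, y_1 = 432, r_1 = 48, x0_2 = 264, y0_2 = 16, x1_2 = 408, y1_2 = 64, x0_3 = 360, y0_3 = 344, x1_3 = 488, y1_3 = 472, x_4 = 432, y_4 = 272, x2_5 = 232, y2_5 = 520, x0_6 = 376, y0_6 = 344, x1_6 = 440, y1_6 = 472, x_7 = 80, y_7 = 368, r_7 = 56, x1_8 = 136, y1_8 = 40, x0_9 = 416, y0_9 = 536, x1_9 = 488, y1_9 = 576, x_10 = 152, y_10 = 168, r_10 = 24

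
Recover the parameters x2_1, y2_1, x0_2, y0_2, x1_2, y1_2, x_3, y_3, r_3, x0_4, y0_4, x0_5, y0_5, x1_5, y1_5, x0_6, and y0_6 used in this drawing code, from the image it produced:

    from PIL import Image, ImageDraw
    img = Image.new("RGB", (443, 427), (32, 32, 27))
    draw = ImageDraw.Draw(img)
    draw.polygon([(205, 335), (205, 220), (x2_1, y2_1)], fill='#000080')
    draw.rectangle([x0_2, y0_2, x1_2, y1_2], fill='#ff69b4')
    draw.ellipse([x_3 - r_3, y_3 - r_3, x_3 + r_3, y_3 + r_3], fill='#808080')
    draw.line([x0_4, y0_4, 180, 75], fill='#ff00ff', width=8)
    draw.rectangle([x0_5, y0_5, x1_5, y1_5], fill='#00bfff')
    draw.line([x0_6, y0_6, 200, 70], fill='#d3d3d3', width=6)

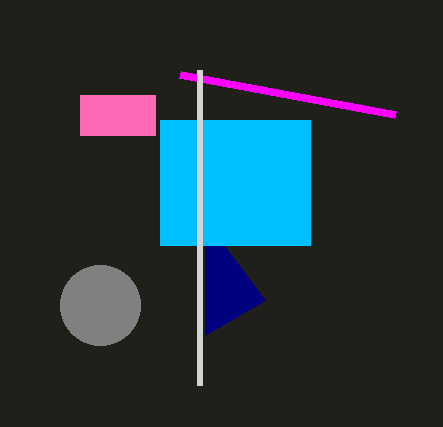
x2_1 = 265, y2_1 = 300, x0_2 = 80, y0_2 = 95, x1_2 = 155, y1_2 = 135, x_3 = 100, y_3 = 305, r_3 = 40, x0_4 = 395, y0_4 = 115, x0_5 = 160, y0_5 = 120, x1_5 = 310, y1_5 = 245, x0_6 = 200, y0_6 = 385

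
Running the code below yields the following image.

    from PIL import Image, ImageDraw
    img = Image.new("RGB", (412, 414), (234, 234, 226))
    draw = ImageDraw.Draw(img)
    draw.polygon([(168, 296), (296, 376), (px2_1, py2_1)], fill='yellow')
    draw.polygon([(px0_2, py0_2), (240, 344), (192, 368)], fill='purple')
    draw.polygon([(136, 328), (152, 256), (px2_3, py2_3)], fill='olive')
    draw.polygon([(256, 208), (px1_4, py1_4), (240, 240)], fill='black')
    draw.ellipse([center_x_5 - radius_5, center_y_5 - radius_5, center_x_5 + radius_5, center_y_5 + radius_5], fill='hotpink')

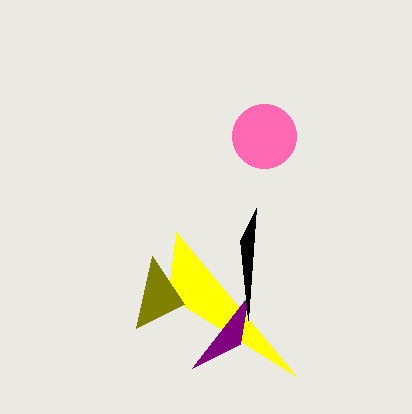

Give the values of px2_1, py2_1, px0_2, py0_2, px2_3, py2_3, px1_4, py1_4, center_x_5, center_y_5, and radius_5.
px2_1 = 176; py2_1 = 232; px0_2 = 248; py0_2 = 296; px2_3 = 184; py2_3 = 304; px1_4 = 248; py1_4 = 320; center_x_5 = 264; center_y_5 = 136; radius_5 = 32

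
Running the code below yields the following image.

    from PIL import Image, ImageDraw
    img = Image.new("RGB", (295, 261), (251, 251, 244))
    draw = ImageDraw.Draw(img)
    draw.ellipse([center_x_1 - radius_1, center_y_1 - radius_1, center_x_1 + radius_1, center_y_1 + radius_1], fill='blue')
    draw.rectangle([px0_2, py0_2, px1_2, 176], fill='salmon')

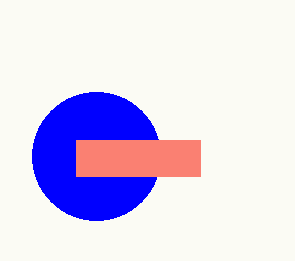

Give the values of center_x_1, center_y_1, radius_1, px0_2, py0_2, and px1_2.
center_x_1 = 96
center_y_1 = 156
radius_1 = 64
px0_2 = 76
py0_2 = 140
px1_2 = 200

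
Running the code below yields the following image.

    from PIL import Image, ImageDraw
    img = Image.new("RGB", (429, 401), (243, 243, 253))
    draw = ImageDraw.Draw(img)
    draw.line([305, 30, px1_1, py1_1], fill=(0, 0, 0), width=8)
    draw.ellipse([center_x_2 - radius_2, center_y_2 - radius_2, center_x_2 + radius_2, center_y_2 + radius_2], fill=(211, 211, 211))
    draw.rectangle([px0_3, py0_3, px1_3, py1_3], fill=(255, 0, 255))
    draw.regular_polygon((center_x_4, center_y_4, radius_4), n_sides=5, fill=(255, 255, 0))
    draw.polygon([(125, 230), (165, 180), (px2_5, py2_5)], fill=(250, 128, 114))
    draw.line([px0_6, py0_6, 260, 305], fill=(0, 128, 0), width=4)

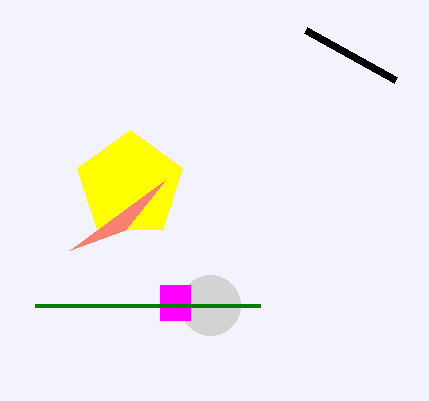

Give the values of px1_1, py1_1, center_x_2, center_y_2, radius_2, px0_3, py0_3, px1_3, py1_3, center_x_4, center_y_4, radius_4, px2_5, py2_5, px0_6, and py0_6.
px1_1 = 395
py1_1 = 80
center_x_2 = 210
center_y_2 = 305
radius_2 = 30
px0_3 = 160
py0_3 = 285
px1_3 = 190
py1_3 = 320
center_x_4 = 130
center_y_4 = 185
radius_4 = 55
px2_5 = 70
py2_5 = 250
px0_6 = 35
py0_6 = 305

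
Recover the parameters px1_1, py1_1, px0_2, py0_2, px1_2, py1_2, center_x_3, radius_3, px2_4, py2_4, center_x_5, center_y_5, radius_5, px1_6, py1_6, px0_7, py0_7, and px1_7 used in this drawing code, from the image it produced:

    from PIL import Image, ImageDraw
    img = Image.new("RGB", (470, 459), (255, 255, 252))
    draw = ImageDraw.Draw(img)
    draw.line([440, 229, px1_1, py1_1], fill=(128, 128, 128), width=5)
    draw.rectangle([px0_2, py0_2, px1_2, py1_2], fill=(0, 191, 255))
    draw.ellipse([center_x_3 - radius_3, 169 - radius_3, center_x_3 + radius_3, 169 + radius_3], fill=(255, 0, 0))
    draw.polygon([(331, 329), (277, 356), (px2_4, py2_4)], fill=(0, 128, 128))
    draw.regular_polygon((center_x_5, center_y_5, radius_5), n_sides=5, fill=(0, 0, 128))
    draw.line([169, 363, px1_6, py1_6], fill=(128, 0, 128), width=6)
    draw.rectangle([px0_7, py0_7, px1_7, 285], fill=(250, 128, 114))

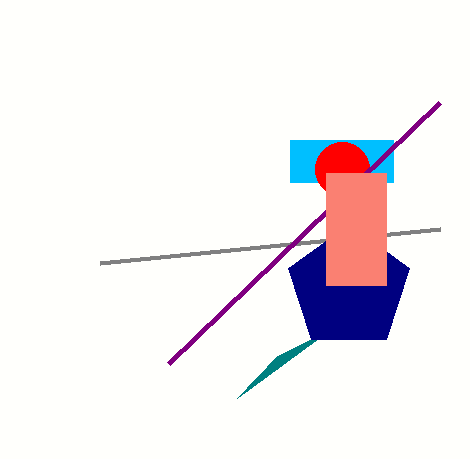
px1_1 = 100; py1_1 = 263; px0_2 = 290; py0_2 = 140; px1_2 = 393; py1_2 = 182; center_x_3 = 342; radius_3 = 27; px2_4 = 237; py2_4 = 398; center_x_5 = 349; center_y_5 = 288; radius_5 = 64; px1_6 = 440; py1_6 = 102; px0_7 = 326; py0_7 = 173; px1_7 = 386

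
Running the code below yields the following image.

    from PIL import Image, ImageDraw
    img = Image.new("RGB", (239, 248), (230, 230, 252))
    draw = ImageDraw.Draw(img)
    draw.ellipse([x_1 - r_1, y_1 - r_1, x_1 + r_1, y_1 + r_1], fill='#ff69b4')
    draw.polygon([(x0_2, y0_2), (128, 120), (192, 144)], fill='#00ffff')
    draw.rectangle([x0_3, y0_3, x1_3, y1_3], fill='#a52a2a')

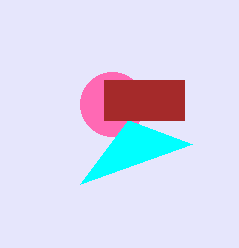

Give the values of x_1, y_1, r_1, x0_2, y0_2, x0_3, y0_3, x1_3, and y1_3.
x_1 = 112, y_1 = 104, r_1 = 32, x0_2 = 80, y0_2 = 184, x0_3 = 104, y0_3 = 80, x1_3 = 184, y1_3 = 120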